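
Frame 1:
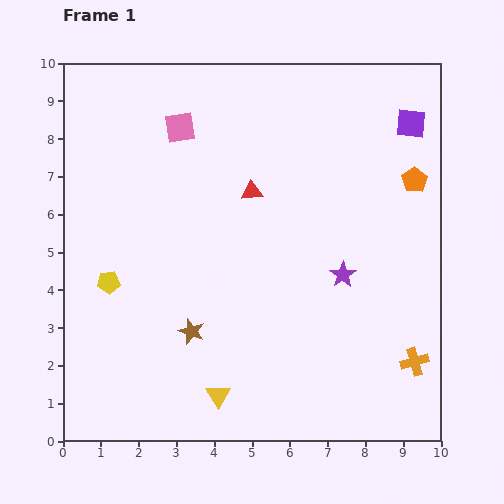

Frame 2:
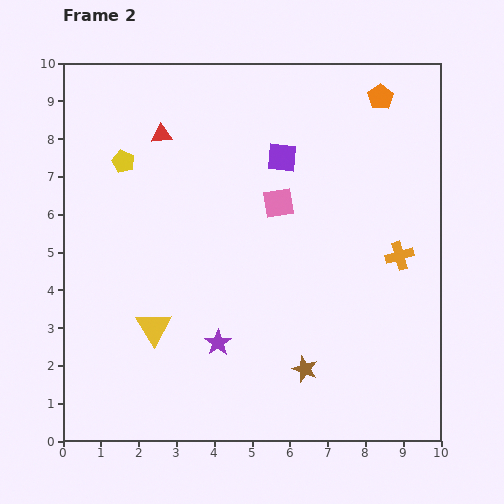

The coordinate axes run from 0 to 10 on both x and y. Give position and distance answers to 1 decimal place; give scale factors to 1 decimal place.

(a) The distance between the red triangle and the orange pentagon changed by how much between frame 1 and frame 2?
+1.6

Distance in frame 1: 4.3. Distance in frame 2: 5.9.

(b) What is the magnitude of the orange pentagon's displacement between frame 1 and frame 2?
2.4

The orange pentagon moved from (9.3, 6.9) to (8.4, 9.1), a distance of √(0.9² + 2.2²) ≈ 2.4.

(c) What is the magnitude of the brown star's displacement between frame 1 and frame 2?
3.2

The brown star moved from (3.4, 2.9) to (6.4, 1.9), a distance of √(3.0² + 1.0²) ≈ 3.2.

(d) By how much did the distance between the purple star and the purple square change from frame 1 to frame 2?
+0.8

Distance in frame 1: 4.4. Distance in frame 2: 5.2.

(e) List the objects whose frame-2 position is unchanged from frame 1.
none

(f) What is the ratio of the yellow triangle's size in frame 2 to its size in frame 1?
1.5×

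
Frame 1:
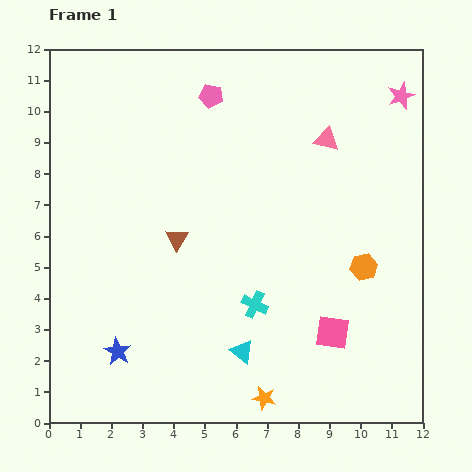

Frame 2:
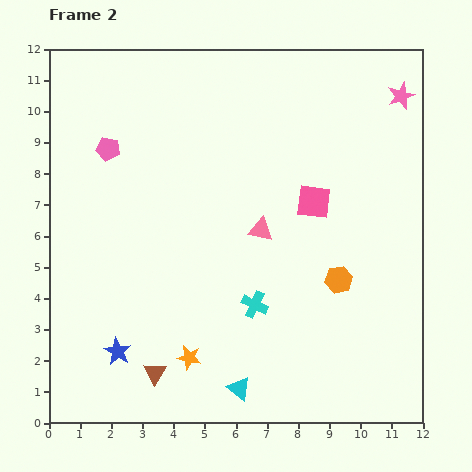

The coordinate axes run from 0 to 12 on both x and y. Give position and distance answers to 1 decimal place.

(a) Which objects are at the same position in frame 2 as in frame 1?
the cyan cross, the blue star, the pink star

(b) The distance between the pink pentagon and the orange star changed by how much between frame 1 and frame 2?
-2.6

Distance in frame 1: 9.8. Distance in frame 2: 7.2.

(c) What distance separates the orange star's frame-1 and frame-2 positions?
2.7

The orange star moved from (6.9, 0.8) to (4.5, 2.1), a distance of √(2.4² + 1.3²) ≈ 2.7.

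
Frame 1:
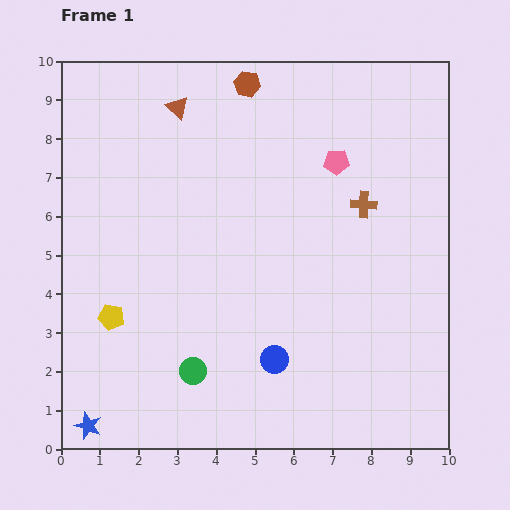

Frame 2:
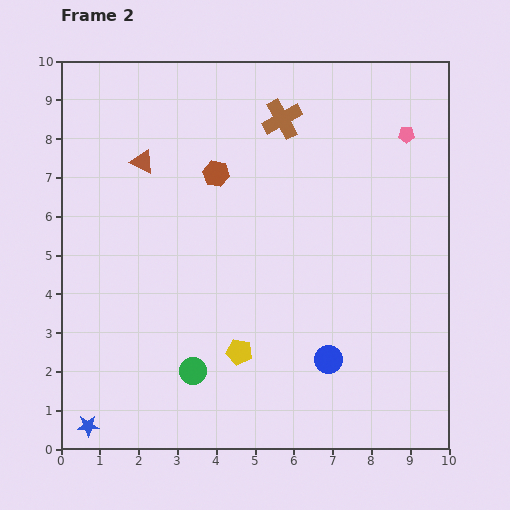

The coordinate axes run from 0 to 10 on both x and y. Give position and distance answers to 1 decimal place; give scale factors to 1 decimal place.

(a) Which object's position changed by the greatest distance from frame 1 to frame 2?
the yellow pentagon

(moved 3.4; next 3.0)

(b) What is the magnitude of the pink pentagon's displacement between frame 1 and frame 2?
1.9

The pink pentagon moved from (7.1, 7.4) to (8.9, 8.1), a distance of √(1.8² + 0.7²) ≈ 1.9.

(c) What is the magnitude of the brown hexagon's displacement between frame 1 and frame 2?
2.4

The brown hexagon moved from (4.8, 9.4) to (4.0, 7.1), a distance of √(0.8² + 2.3²) ≈ 2.4.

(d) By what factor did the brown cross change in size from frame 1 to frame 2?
1.5×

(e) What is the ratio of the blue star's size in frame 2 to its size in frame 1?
0.8×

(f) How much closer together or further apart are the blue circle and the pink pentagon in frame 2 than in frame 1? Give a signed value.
+0.8

Distance in frame 1: 5.3. Distance in frame 2: 6.1.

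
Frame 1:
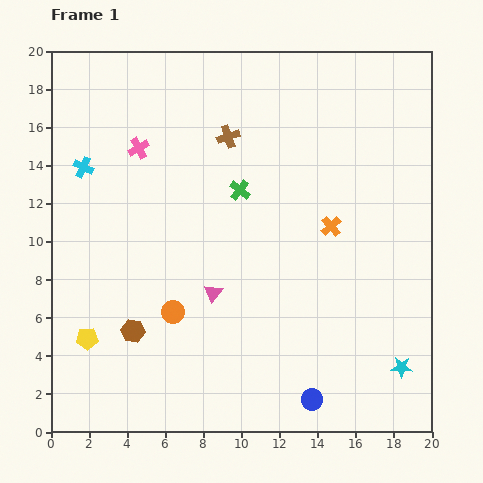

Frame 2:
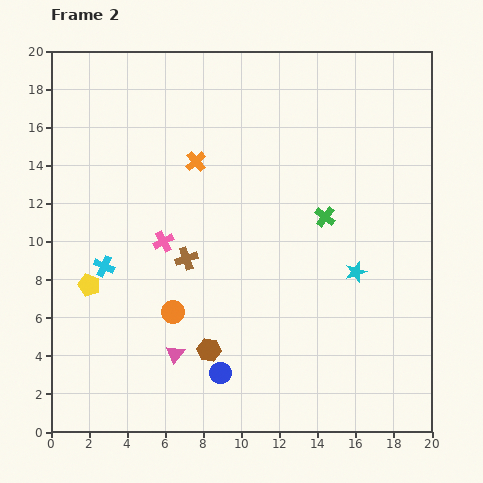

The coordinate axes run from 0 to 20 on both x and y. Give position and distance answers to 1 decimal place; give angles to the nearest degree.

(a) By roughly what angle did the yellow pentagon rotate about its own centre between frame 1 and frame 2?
23° clockwise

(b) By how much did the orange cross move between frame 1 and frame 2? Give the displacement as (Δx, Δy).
(-7.1, 3.4)

The orange cross was at (14.7, 10.8) in frame 1 and (7.6, 14.2) in frame 2.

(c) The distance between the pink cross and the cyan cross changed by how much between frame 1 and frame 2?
+0.3

Distance in frame 1: 3.1. Distance in frame 2: 3.4.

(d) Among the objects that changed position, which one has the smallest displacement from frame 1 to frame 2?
the yellow pentagon

(moved 2.8)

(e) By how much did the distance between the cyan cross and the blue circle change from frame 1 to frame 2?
-8.8

Distance in frame 1: 17.1. Distance in frame 2: 8.3.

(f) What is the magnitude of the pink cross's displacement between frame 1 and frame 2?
5.1

The pink cross moved from (4.6, 14.9) to (5.9, 10.0), a distance of √(1.3² + 4.9²) ≈ 5.1.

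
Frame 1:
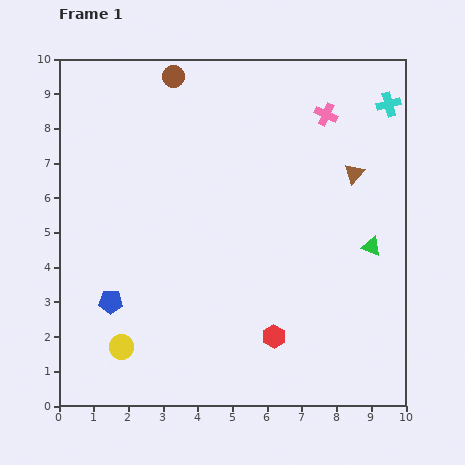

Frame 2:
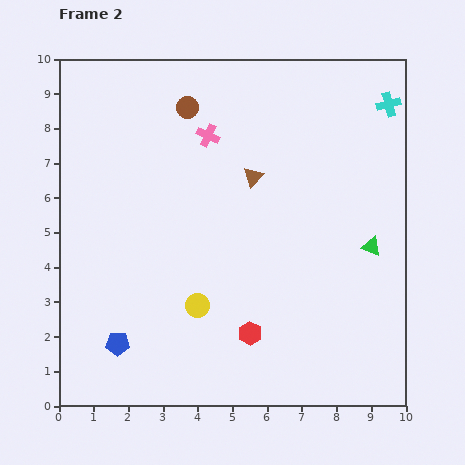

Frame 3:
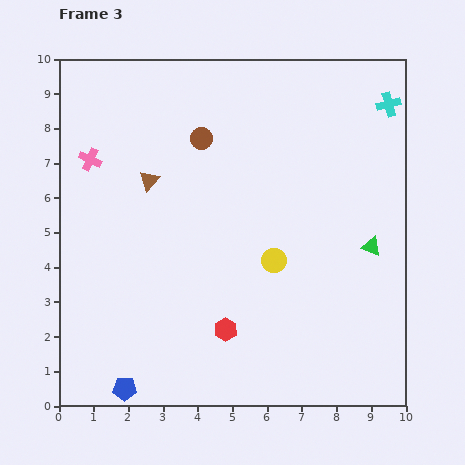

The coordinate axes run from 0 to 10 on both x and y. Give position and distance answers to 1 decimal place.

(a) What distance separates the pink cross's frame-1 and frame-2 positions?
3.5

The pink cross moved from (7.7, 8.4) to (4.3, 7.8), a distance of √(3.4² + 0.6²) ≈ 3.5.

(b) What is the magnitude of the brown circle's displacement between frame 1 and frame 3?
2.0

The brown circle moved from (3.3, 9.5) to (4.1, 7.7), a distance of √(0.8² + 1.8²) ≈ 2.0.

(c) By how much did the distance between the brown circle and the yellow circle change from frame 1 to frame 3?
-3.8

Distance in frame 1: 7.9. Distance in frame 3: 4.1.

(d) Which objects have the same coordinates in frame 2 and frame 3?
the cyan cross, the green triangle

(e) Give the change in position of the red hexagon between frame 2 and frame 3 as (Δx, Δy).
(-0.7, 0.1)

The red hexagon was at (5.5, 2.1) in frame 2 and (4.8, 2.2) in frame 3.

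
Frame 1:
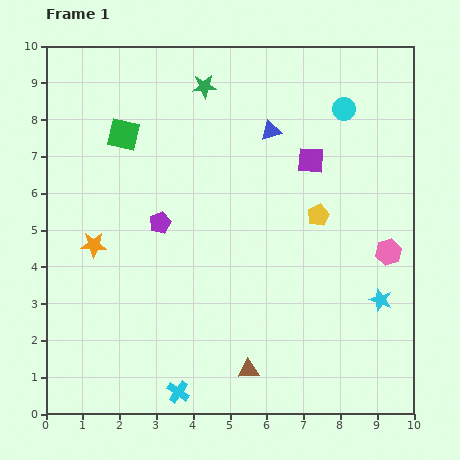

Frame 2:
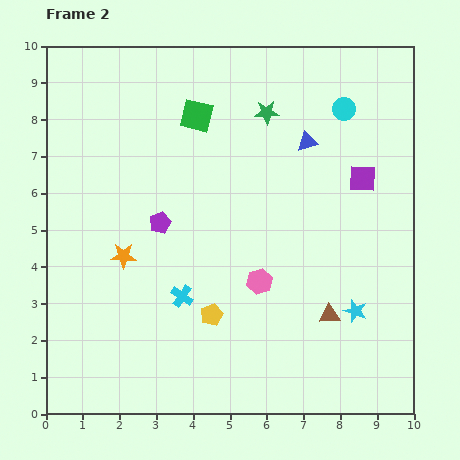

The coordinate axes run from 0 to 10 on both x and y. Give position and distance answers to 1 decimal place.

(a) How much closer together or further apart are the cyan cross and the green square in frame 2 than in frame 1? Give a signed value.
-2.3

Distance in frame 1: 7.2. Distance in frame 2: 4.9.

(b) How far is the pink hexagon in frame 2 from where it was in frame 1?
3.6

The pink hexagon moved from (9.3, 4.4) to (5.8, 3.6), a distance of √(3.5² + 0.8²) ≈ 3.6.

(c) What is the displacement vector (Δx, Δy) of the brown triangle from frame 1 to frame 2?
(2.2, 1.5)

The brown triangle was at (5.5, 1.2) in frame 1 and (7.7, 2.7) in frame 2.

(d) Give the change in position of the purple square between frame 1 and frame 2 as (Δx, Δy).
(1.4, -0.5)

The purple square was at (7.2, 6.9) in frame 1 and (8.6, 6.4) in frame 2.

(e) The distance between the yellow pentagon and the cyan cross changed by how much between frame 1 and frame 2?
-5.2

Distance in frame 1: 6.1. Distance in frame 2: 0.9.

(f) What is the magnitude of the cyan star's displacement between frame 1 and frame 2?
0.8

The cyan star moved from (9.1, 3.1) to (8.4, 2.8), a distance of √(0.7² + 0.3²) ≈ 0.8.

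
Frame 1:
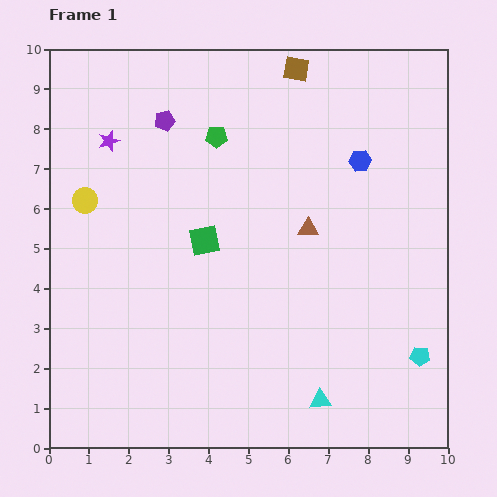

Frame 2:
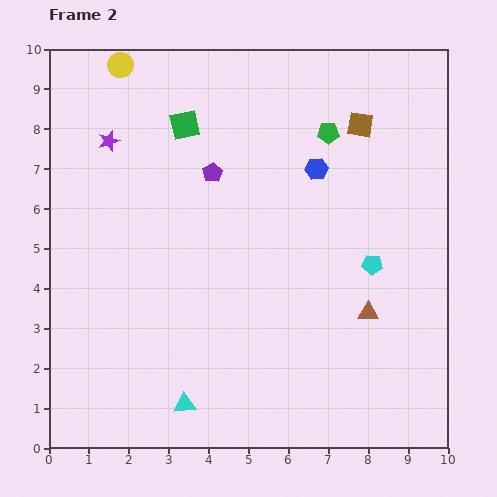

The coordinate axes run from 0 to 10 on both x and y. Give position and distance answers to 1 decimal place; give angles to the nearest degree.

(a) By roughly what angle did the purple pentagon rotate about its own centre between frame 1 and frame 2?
19° counter-clockwise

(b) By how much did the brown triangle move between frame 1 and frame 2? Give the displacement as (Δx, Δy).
(1.5, -2.1)

The brown triangle was at (6.5, 5.5) in frame 1 and (8.0, 3.4) in frame 2.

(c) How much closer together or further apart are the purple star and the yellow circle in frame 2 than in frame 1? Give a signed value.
+0.3

Distance in frame 1: 1.6. Distance in frame 2: 1.9.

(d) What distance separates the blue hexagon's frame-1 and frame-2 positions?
1.1

The blue hexagon moved from (7.8, 7.2) to (6.7, 7.0), a distance of √(1.1² + 0.2²) ≈ 1.1.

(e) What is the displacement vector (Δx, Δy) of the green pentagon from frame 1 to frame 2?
(2.8, 0.1)

The green pentagon was at (4.2, 7.8) in frame 1 and (7.0, 7.9) in frame 2.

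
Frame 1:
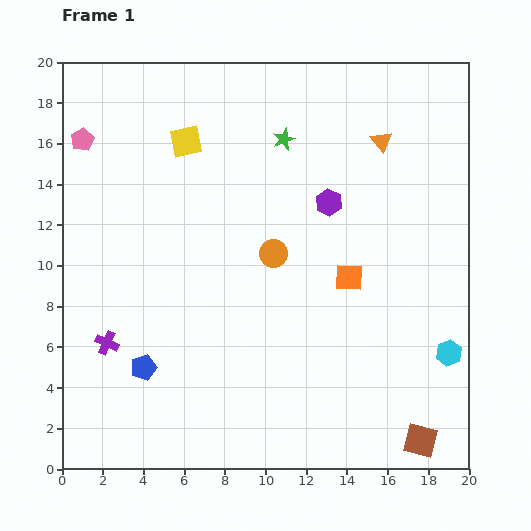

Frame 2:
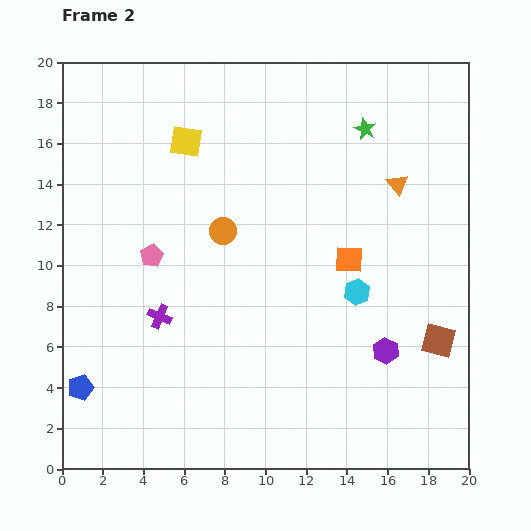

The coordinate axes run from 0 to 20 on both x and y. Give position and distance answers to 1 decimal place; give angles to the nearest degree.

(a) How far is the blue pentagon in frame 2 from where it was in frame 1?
3.3

The blue pentagon moved from (4.0, 5.0) to (0.9, 4.0), a distance of √(3.1² + 1.0²) ≈ 3.3.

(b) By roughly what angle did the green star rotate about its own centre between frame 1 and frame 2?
25° counter-clockwise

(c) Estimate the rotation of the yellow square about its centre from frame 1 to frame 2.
21° clockwise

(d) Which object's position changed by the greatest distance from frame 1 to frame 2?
the purple hexagon

(moved 7.8; next 6.6)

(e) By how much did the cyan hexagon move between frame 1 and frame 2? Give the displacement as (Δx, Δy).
(-4.5, 3.0)

The cyan hexagon was at (19.0, 5.7) in frame 1 and (14.5, 8.7) in frame 2.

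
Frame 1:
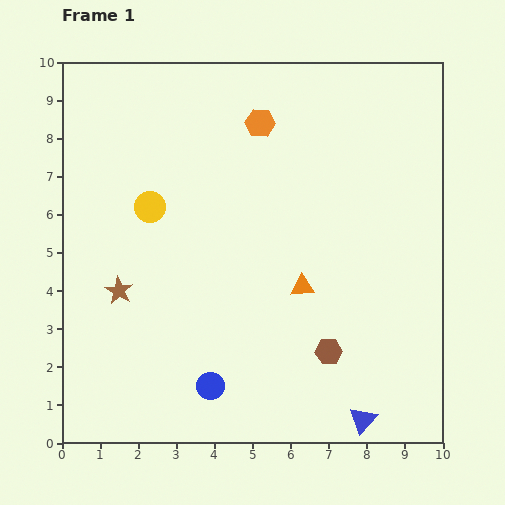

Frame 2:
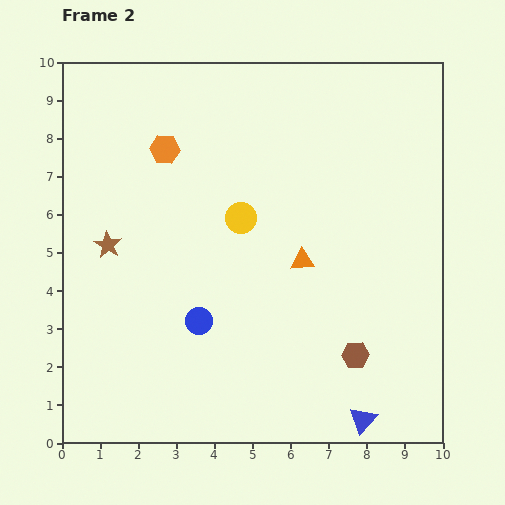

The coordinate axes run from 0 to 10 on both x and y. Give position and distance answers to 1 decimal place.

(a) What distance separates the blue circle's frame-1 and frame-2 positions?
1.7

The blue circle moved from (3.9, 1.5) to (3.6, 3.2), a distance of √(0.3² + 1.7²) ≈ 1.7.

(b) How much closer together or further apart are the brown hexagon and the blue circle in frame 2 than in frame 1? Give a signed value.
+1.0

Distance in frame 1: 3.2. Distance in frame 2: 4.2.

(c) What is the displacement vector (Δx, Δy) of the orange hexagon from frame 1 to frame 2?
(-2.5, -0.7)

The orange hexagon was at (5.2, 8.4) in frame 1 and (2.7, 7.7) in frame 2.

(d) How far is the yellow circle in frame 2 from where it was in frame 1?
2.4

The yellow circle moved from (2.3, 6.2) to (4.7, 5.9), a distance of √(2.4² + 0.3²) ≈ 2.4.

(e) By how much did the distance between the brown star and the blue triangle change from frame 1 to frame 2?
+0.9

Distance in frame 1: 7.2. Distance in frame 2: 8.1.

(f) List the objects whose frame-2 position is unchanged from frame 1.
the blue triangle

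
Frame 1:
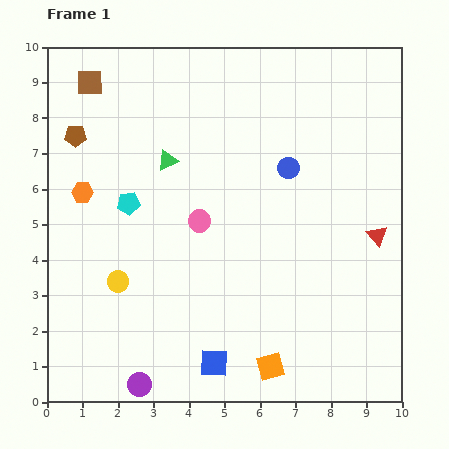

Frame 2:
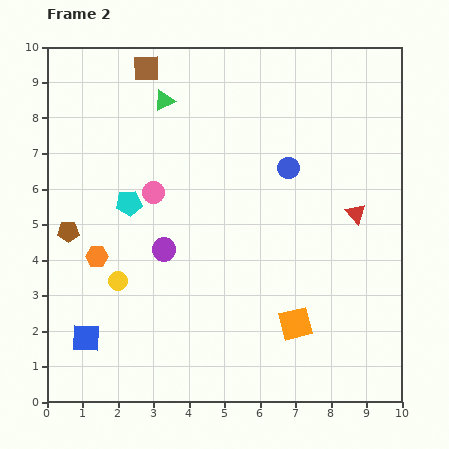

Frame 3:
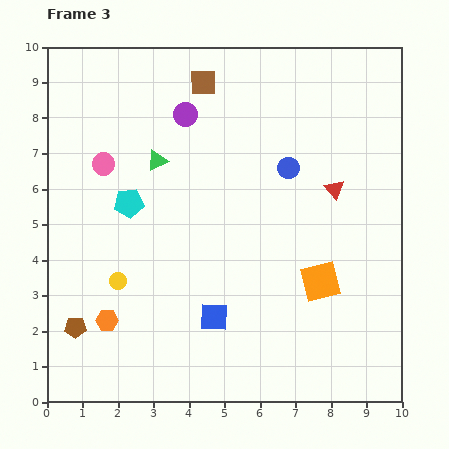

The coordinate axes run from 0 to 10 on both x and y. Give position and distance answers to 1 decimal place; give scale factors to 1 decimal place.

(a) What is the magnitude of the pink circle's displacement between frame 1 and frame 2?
1.5

The pink circle moved from (4.3, 5.1) to (3.0, 5.9), a distance of √(1.3² + 0.8²) ≈ 1.5.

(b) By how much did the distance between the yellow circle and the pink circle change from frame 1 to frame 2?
-0.2

Distance in frame 1: 2.9. Distance in frame 2: 2.7.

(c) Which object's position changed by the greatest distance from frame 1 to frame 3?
the purple circle

(moved 7.7; next 5.4)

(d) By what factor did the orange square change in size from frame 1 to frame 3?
1.5×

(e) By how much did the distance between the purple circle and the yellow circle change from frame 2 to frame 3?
+3.5

Distance in frame 2: 1.6. Distance in frame 3: 5.1.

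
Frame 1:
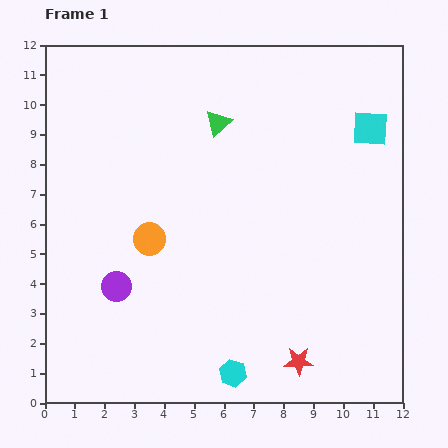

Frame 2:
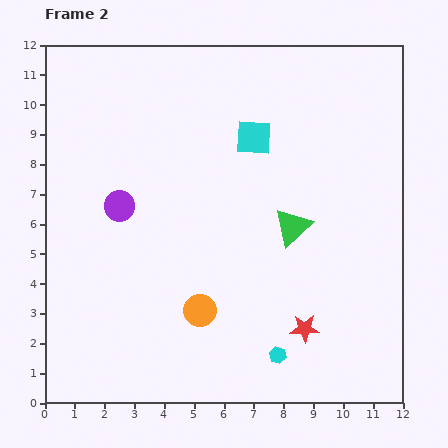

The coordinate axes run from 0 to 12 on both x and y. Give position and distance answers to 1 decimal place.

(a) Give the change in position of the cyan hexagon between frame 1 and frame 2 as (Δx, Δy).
(1.5, 0.6)

The cyan hexagon was at (6.3, 1.0) in frame 1 and (7.8, 1.6) in frame 2.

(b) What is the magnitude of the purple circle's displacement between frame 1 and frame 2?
2.7

The purple circle moved from (2.4, 3.9) to (2.5, 6.6), a distance of √(0.1² + 2.7²) ≈ 2.7.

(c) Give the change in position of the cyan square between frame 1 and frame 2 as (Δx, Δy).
(-3.9, -0.3)

The cyan square was at (10.9, 9.2) in frame 1 and (7.0, 8.9) in frame 2.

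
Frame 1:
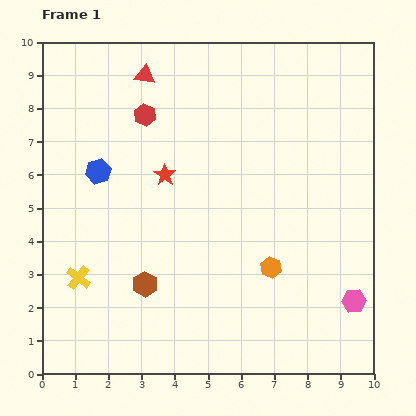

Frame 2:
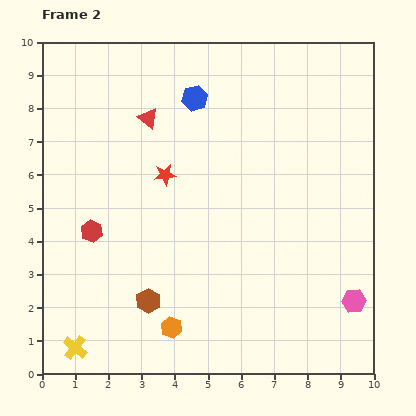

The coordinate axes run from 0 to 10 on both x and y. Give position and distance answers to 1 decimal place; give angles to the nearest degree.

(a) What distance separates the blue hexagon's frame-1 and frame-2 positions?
3.6

The blue hexagon moved from (1.7, 6.1) to (4.6, 8.3), a distance of √(2.9² + 2.2²) ≈ 3.6.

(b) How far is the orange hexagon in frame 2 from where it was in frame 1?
3.5

The orange hexagon moved from (6.9, 3.2) to (3.9, 1.4), a distance of √(3.0² + 1.8²) ≈ 3.5.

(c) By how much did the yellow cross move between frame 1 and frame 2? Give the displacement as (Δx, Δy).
(-0.1, -2.1)

The yellow cross was at (1.1, 2.9) in frame 1 and (1.0, 0.8) in frame 2.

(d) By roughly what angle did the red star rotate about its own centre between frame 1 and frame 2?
30° clockwise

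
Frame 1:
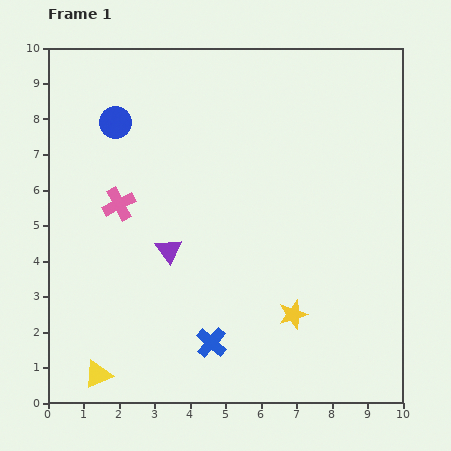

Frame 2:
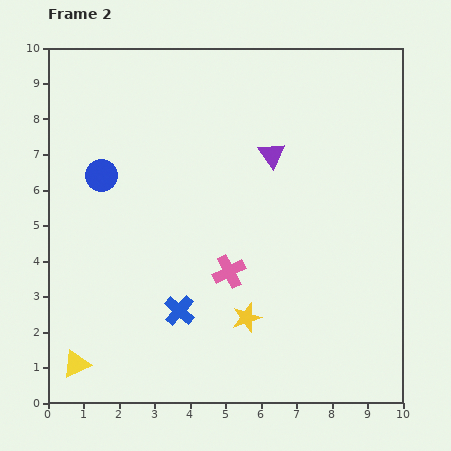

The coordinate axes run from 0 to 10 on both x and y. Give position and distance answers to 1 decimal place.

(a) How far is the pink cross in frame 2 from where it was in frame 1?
3.6

The pink cross moved from (2.0, 5.6) to (5.1, 3.7), a distance of √(3.1² + 1.9²) ≈ 3.6.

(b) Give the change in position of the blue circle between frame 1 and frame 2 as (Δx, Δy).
(-0.4, -1.5)

The blue circle was at (1.9, 7.9) in frame 1 and (1.5, 6.4) in frame 2.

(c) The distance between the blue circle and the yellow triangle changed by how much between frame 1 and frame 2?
-1.8

Distance in frame 1: 7.1. Distance in frame 2: 5.3.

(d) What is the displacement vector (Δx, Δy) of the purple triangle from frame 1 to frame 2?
(2.9, 2.7)

The purple triangle was at (3.4, 4.3) in frame 1 and (6.3, 7.0) in frame 2.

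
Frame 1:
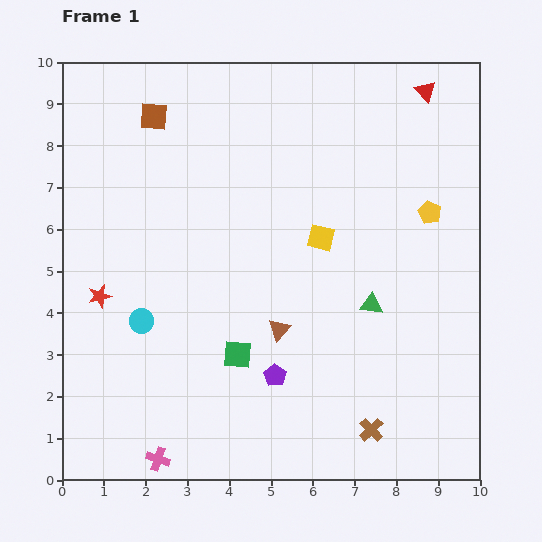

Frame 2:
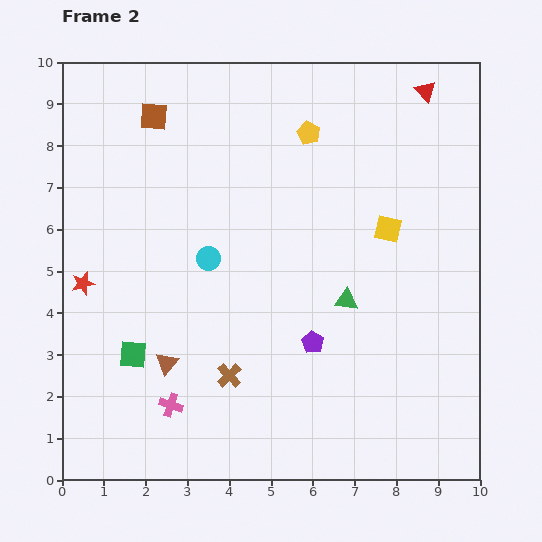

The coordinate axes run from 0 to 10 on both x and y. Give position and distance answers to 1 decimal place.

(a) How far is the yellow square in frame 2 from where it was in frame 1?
1.6

The yellow square moved from (6.2, 5.8) to (7.8, 6.0), a distance of √(1.6² + 0.2²) ≈ 1.6.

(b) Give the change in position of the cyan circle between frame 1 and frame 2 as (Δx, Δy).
(1.6, 1.5)

The cyan circle was at (1.9, 3.8) in frame 1 and (3.5, 5.3) in frame 2.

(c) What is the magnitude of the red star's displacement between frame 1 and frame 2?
0.5

The red star moved from (0.9, 4.4) to (0.5, 4.7), a distance of √(0.4² + 0.3²) ≈ 0.5.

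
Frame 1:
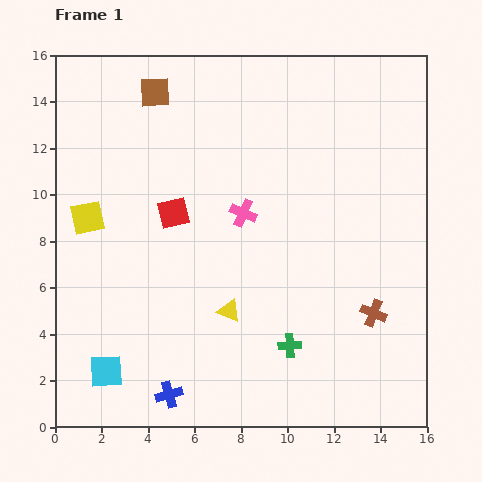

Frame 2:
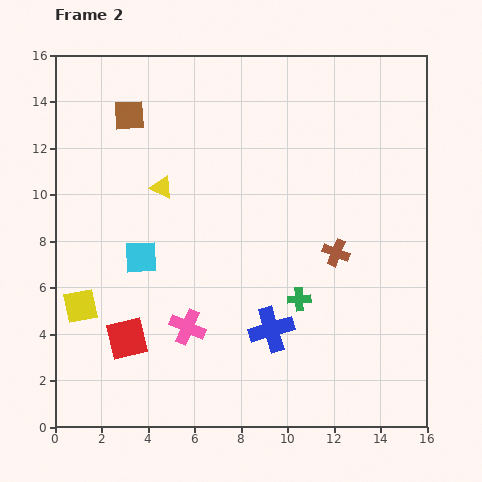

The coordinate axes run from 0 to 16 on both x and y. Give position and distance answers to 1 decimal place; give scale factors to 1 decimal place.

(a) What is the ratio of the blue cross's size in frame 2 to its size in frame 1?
1.7×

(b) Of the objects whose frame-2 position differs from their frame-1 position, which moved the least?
the brown square

(moved 1.5)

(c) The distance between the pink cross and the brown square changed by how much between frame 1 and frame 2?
+3.0

Distance in frame 1: 6.4. Distance in frame 2: 9.4.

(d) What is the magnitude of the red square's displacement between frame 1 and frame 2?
5.8

The red square moved from (5.1, 9.2) to (3.1, 3.8), a distance of √(2.0² + 5.4²) ≈ 5.8.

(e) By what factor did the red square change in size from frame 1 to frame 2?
1.3×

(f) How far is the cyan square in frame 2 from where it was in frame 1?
5.1

The cyan square moved from (2.2, 2.4) to (3.7, 7.3), a distance of √(1.5² + 4.9²) ≈ 5.1.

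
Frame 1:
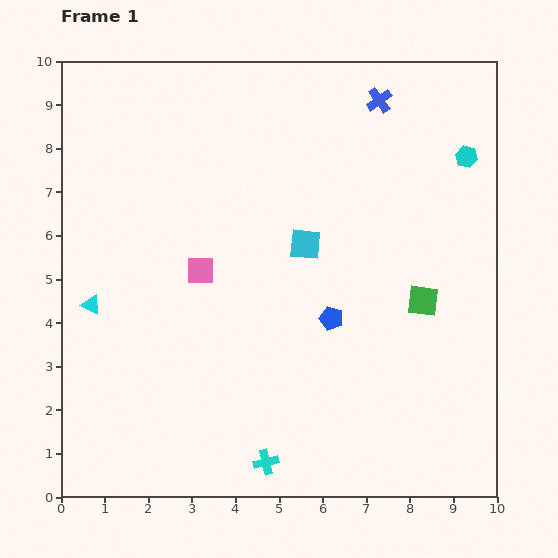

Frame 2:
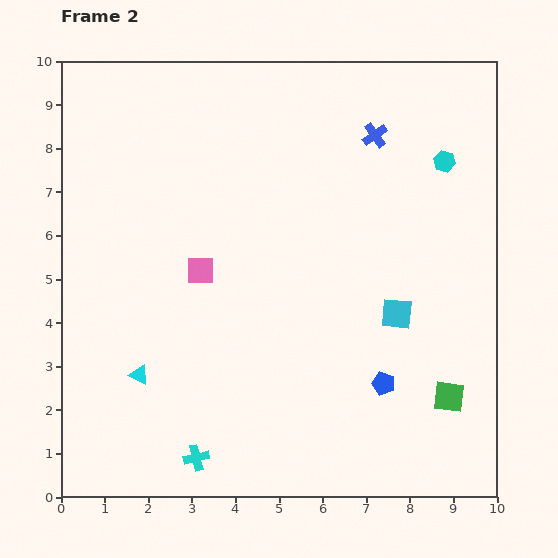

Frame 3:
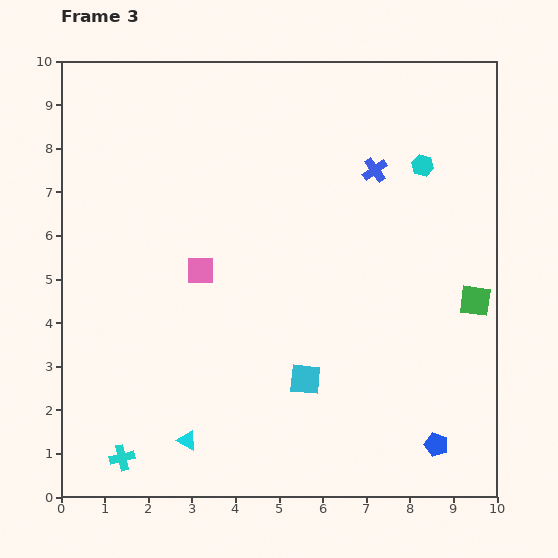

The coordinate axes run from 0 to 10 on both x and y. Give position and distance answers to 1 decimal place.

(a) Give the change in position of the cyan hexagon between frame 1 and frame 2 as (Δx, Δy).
(-0.5, -0.1)

The cyan hexagon was at (9.3, 7.8) in frame 1 and (8.8, 7.7) in frame 2.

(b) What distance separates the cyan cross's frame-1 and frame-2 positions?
1.6

The cyan cross moved from (4.7, 0.8) to (3.1, 0.9), a distance of √(1.6² + 0.1²) ≈ 1.6.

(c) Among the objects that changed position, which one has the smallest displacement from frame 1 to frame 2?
the cyan hexagon

(moved 0.5)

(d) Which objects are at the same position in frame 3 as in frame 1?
the pink square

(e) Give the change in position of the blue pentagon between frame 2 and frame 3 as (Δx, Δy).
(1.2, -1.4)

The blue pentagon was at (7.4, 2.6) in frame 2 and (8.6, 1.2) in frame 3.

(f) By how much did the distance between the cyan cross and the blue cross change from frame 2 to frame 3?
+0.3

Distance in frame 2: 8.5. Distance in frame 3: 8.8.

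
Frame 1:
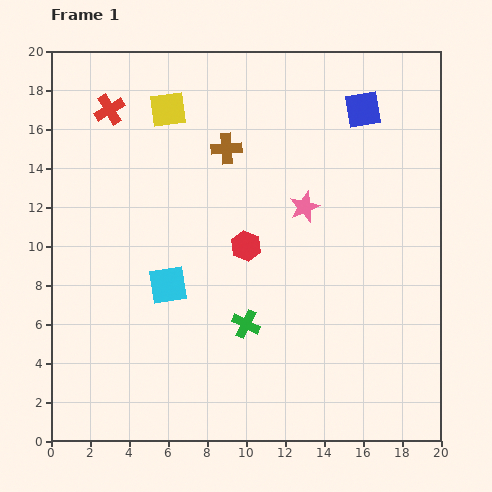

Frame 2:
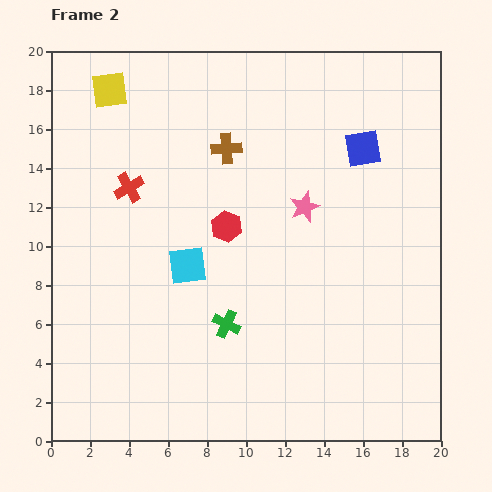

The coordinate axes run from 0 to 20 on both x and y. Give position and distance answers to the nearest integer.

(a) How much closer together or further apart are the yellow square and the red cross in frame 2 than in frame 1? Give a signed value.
+2

Distance in frame 1: 3. Distance in frame 2: 5.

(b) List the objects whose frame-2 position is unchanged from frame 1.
the brown cross, the pink star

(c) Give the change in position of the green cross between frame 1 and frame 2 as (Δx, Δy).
(-1, 0)

The green cross was at (10, 6) in frame 1 and (9, 6) in frame 2.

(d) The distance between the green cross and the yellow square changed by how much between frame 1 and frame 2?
+1

Distance in frame 1: 12. Distance in frame 2: 13.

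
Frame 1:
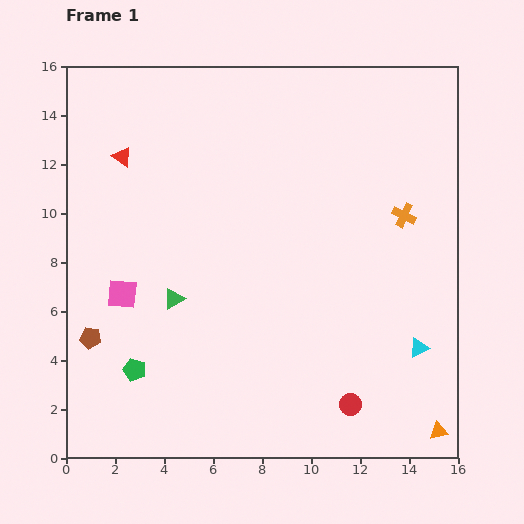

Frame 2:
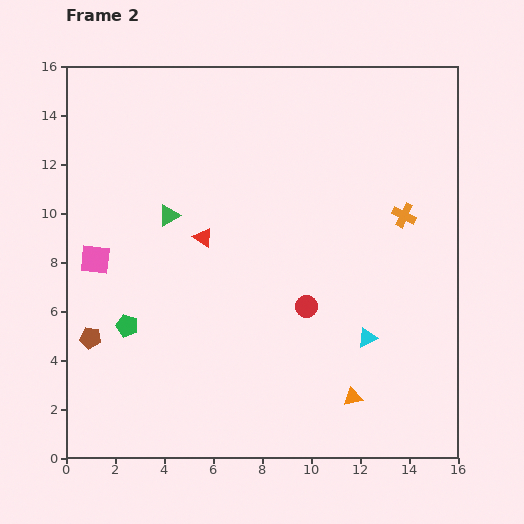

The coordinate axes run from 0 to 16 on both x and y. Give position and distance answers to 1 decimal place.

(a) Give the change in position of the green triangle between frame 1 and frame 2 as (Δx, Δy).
(-0.2, 3.4)

The green triangle was at (4.4, 6.5) in frame 1 and (4.2, 9.9) in frame 2.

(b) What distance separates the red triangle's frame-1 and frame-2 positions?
4.7

The red triangle moved from (2.3, 12.3) to (5.6, 9.0), a distance of √(3.3² + 3.3²) ≈ 4.7.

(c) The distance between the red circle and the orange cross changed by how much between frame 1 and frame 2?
-2.6

Distance in frame 1: 8.0. Distance in frame 2: 5.4.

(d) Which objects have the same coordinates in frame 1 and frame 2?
the orange cross, the brown pentagon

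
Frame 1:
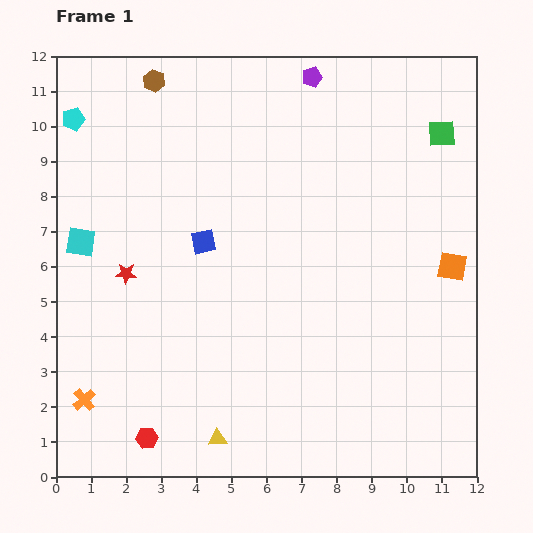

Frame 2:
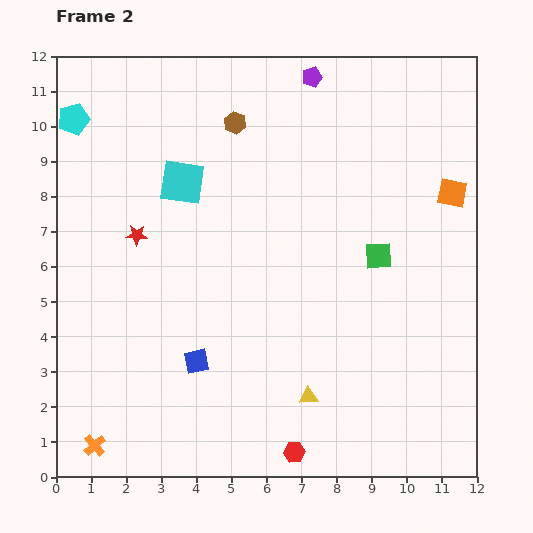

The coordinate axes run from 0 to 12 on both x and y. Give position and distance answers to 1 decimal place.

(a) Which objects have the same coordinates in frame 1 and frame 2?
the cyan pentagon, the purple pentagon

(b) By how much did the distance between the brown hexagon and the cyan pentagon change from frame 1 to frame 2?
+2.1

Distance in frame 1: 2.5. Distance in frame 2: 4.6.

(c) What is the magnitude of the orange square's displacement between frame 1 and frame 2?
2.1

The orange square moved from (11.3, 6.0) to (11.3, 8.1), a distance of √(0.0² + 2.1²) ≈ 2.1.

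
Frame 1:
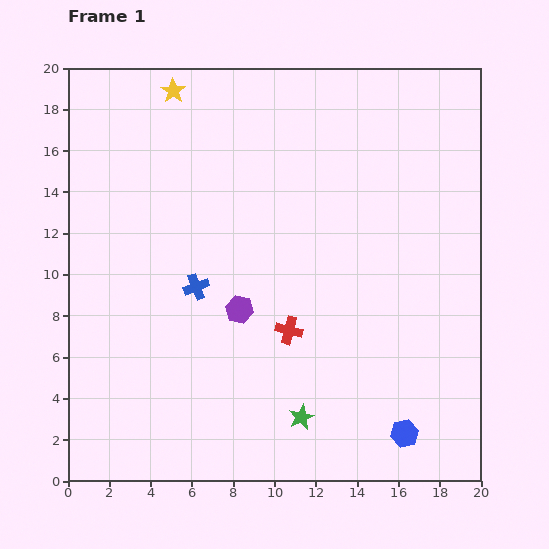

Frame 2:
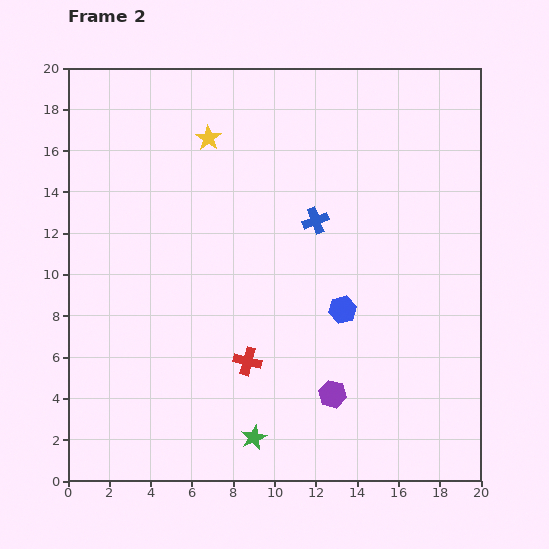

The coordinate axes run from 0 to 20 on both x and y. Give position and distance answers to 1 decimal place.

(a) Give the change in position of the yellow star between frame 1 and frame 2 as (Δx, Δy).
(1.7, -2.3)

The yellow star was at (5.1, 18.9) in frame 1 and (6.8, 16.6) in frame 2.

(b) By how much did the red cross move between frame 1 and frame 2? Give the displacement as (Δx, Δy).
(-2.0, -1.5)

The red cross was at (10.7, 7.3) in frame 1 and (8.7, 5.8) in frame 2.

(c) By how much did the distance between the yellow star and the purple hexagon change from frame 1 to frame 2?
+2.7

Distance in frame 1: 11.1. Distance in frame 2: 13.8.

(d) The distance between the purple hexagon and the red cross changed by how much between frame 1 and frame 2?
+1.8

Distance in frame 1: 2.6. Distance in frame 2: 4.4.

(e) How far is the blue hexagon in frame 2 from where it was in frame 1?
6.7

The blue hexagon moved from (16.3, 2.3) to (13.3, 8.3), a distance of √(3.0² + 6.0²) ≈ 6.7.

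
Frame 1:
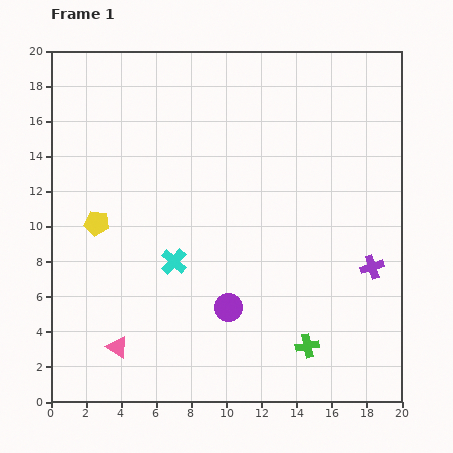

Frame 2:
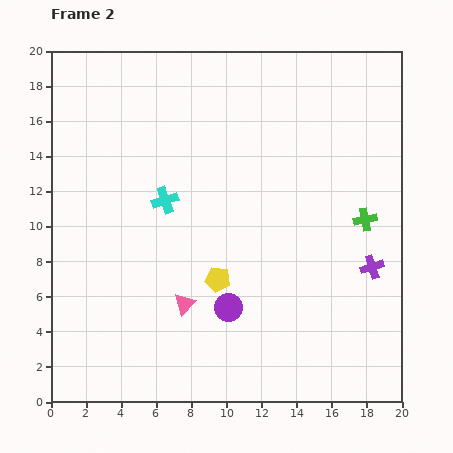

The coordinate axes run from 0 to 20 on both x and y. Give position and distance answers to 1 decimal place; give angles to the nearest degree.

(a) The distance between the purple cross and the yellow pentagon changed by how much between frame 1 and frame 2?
-7.1

Distance in frame 1: 15.9. Distance in frame 2: 8.8.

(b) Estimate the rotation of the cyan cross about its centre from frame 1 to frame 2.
31° clockwise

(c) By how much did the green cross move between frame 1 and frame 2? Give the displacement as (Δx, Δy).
(3.3, 7.2)

The green cross was at (14.6, 3.2) in frame 1 and (17.9, 10.4) in frame 2.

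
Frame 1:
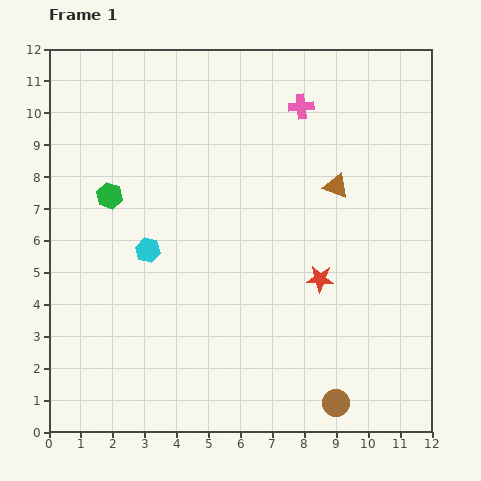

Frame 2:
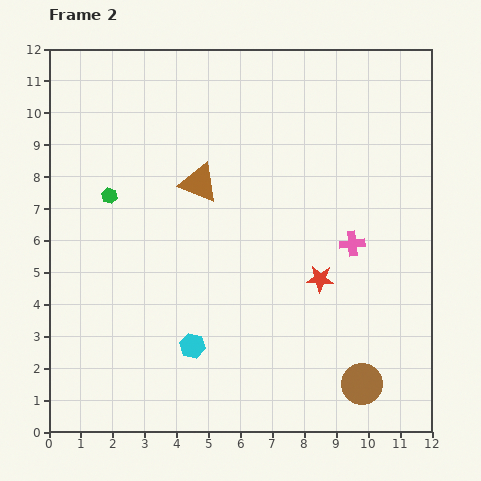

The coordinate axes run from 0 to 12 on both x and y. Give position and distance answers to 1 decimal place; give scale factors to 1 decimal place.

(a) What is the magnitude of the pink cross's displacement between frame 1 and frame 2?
4.6

The pink cross moved from (7.9, 10.2) to (9.5, 5.9), a distance of √(1.6² + 4.3²) ≈ 4.6.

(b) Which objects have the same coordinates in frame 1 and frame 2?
the green hexagon, the red star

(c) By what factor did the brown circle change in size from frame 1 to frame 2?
1.5×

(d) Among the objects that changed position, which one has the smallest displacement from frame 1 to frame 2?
the brown circle

(moved 1.0)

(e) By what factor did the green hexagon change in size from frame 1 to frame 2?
0.6×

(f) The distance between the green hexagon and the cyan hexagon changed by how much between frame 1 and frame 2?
+3.3

Distance in frame 1: 2.1. Distance in frame 2: 5.4.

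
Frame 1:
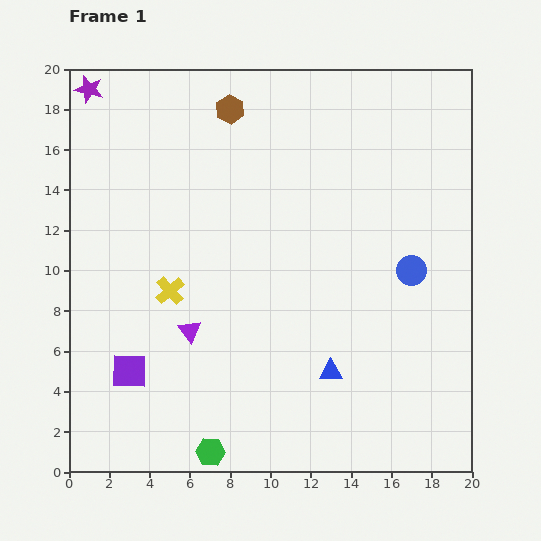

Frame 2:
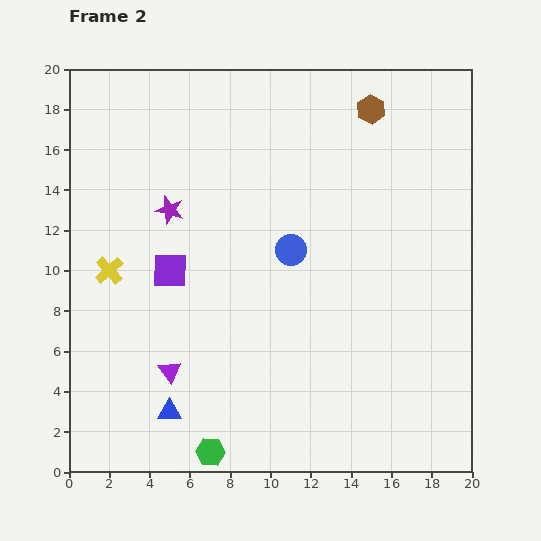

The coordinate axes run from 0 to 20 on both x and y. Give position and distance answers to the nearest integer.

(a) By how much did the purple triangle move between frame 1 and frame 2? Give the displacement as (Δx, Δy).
(-1, -2)

The purple triangle was at (6, 7) in frame 1 and (5, 5) in frame 2.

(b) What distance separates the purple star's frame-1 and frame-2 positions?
7

The purple star moved from (1, 19) to (5, 13), a distance of √(4² + 6²) ≈ 7.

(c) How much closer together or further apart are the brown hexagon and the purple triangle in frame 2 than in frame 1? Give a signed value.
+5

Distance in frame 1: 11. Distance in frame 2: 16.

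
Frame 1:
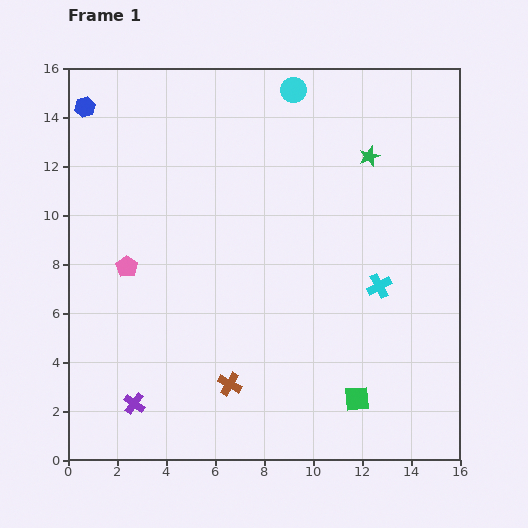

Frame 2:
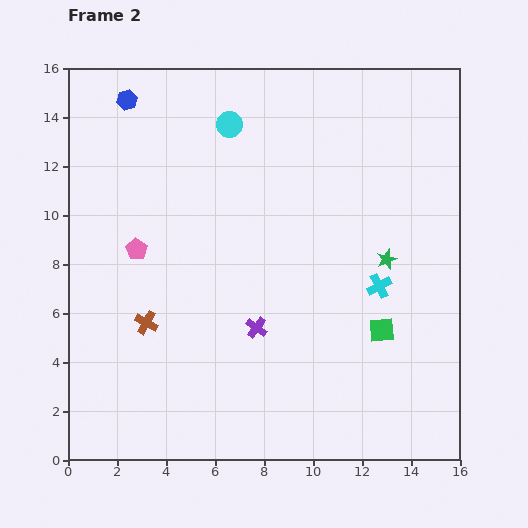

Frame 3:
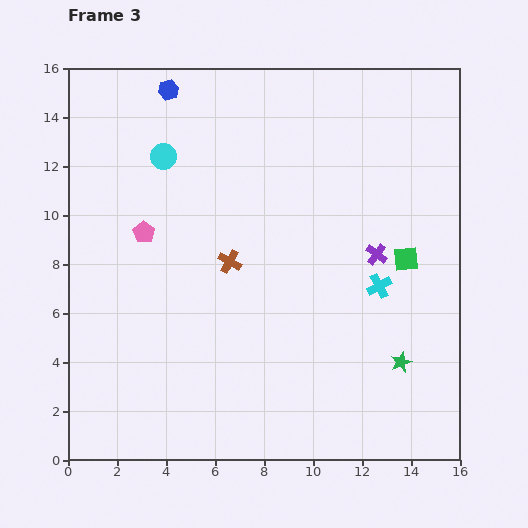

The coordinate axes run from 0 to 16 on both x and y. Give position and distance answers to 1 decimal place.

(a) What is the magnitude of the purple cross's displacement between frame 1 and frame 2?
5.9

The purple cross moved from (2.7, 2.3) to (7.7, 5.4), a distance of √(5.0² + 3.1²) ≈ 5.9.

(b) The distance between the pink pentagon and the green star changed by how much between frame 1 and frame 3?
+0.9

Distance in frame 1: 10.9. Distance in frame 3: 11.8.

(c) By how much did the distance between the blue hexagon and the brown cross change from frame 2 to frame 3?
-1.7

Distance in frame 2: 9.1. Distance in frame 3: 7.4.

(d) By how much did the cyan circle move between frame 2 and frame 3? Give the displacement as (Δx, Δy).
(-2.7, -1.3)

The cyan circle was at (6.6, 13.7) in frame 2 and (3.9, 12.4) in frame 3.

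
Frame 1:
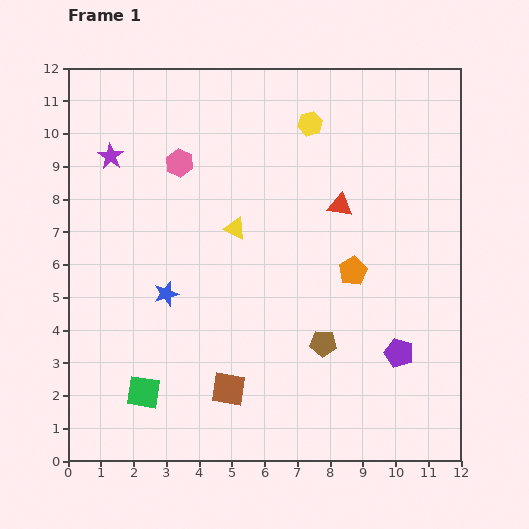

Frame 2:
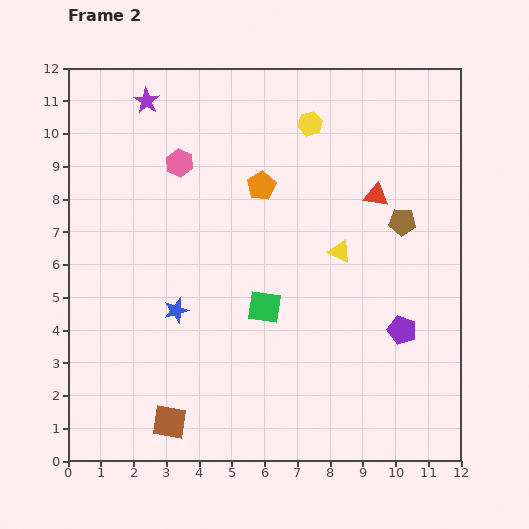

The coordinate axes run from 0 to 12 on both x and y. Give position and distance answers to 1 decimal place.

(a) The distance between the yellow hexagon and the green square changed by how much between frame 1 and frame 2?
-3.9

Distance in frame 1: 9.7. Distance in frame 2: 5.8.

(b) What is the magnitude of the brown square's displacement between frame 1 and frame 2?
2.1

The brown square moved from (4.9, 2.2) to (3.1, 1.2), a distance of √(1.8² + 1.0²) ≈ 2.1.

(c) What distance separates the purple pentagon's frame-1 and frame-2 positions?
0.7

The purple pentagon moved from (10.1, 3.3) to (10.2, 4.0), a distance of √(0.1² + 0.7²) ≈ 0.7.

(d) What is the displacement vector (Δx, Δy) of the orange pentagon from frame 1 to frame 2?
(-2.8, 2.6)

The orange pentagon was at (8.7, 5.8) in frame 1 and (5.9, 8.4) in frame 2.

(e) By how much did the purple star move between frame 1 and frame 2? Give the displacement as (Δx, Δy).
(1.1, 1.7)

The purple star was at (1.3, 9.3) in frame 1 and (2.4, 11.0) in frame 2.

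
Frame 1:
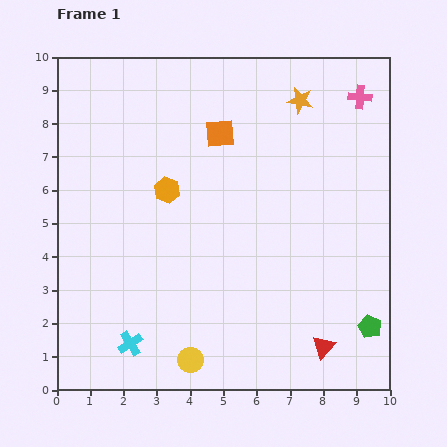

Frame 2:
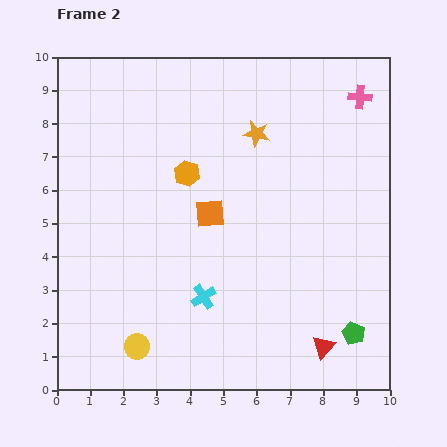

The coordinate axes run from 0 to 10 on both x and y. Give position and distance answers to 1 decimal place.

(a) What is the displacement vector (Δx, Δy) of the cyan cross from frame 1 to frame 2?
(2.2, 1.4)

The cyan cross was at (2.2, 1.4) in frame 1 and (4.4, 2.8) in frame 2.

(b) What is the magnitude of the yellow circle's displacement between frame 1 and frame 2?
1.6

The yellow circle moved from (4.0, 0.9) to (2.4, 1.3), a distance of √(1.6² + 0.4²) ≈ 1.6.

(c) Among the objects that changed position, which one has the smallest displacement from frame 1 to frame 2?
the green pentagon

(moved 0.5)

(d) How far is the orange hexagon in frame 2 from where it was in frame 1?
0.8

The orange hexagon moved from (3.3, 6.0) to (3.9, 6.5), a distance of √(0.6² + 0.5²) ≈ 0.8.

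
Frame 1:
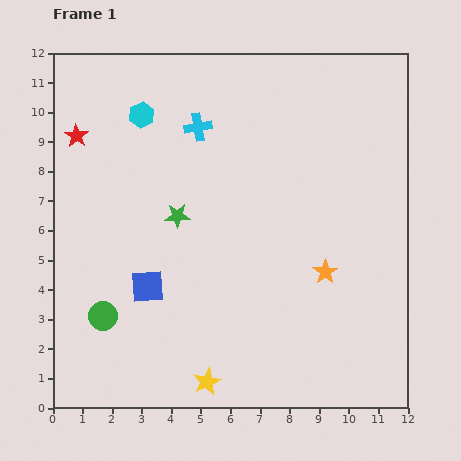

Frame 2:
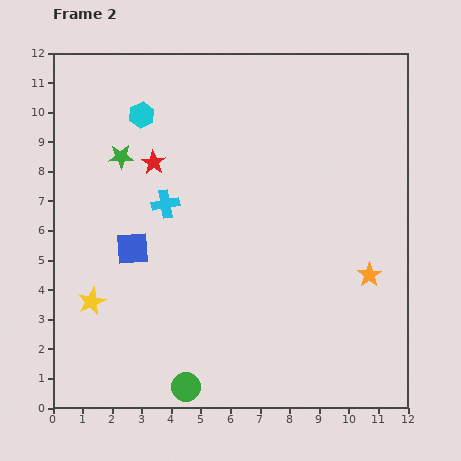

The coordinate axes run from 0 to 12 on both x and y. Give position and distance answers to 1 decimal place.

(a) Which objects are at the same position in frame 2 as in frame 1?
the cyan hexagon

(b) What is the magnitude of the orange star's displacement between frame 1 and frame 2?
1.5

The orange star moved from (9.2, 4.6) to (10.7, 4.5), a distance of √(1.5² + 0.1²) ≈ 1.5.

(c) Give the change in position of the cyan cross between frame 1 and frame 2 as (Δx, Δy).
(-1.1, -2.6)

The cyan cross was at (4.9, 9.5) in frame 1 and (3.8, 6.9) in frame 2.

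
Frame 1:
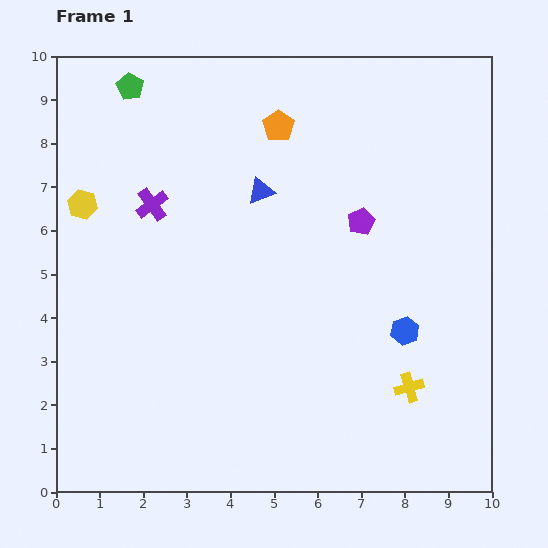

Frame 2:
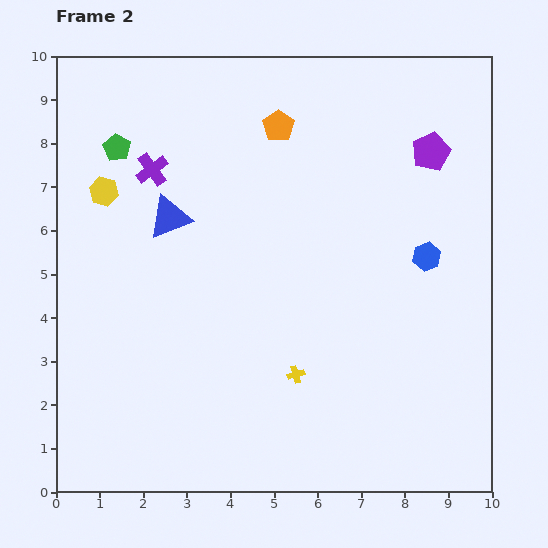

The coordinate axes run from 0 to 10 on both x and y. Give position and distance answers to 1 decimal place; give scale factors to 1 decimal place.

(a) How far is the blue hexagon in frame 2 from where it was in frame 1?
1.8

The blue hexagon moved from (8.0, 3.7) to (8.5, 5.4), a distance of √(0.5² + 1.7²) ≈ 1.8.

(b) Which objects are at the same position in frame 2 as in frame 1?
the orange pentagon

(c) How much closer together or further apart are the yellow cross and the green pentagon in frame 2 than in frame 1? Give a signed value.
-2.8

Distance in frame 1: 9.4. Distance in frame 2: 6.6.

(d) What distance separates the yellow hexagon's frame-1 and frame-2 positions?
0.6

The yellow hexagon moved from (0.6, 6.6) to (1.1, 6.9), a distance of √(0.5² + 0.3²) ≈ 0.6.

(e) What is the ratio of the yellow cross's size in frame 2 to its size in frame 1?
0.6×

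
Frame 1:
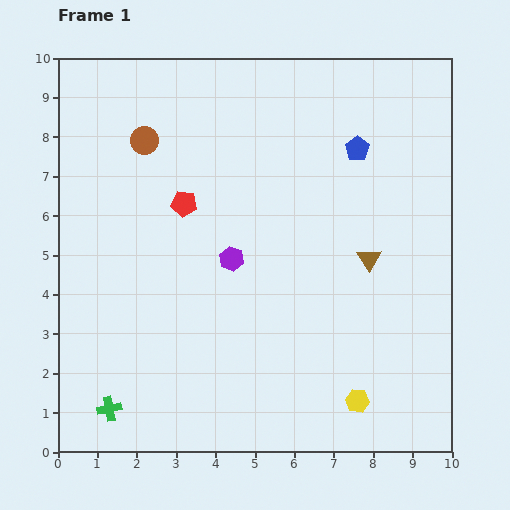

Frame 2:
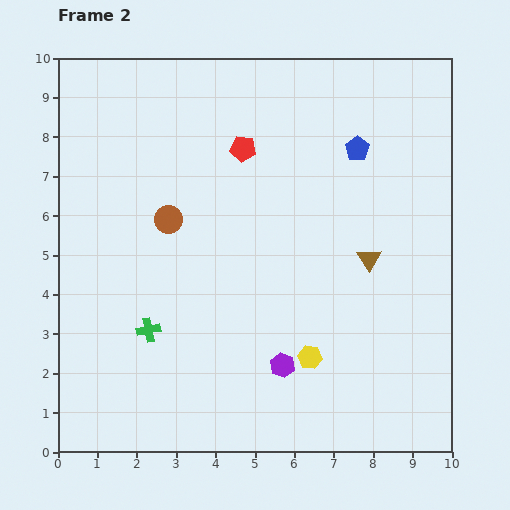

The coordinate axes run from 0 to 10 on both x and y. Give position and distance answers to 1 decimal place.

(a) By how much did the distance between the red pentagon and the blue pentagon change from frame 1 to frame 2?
-1.7

Distance in frame 1: 4.6. Distance in frame 2: 2.9.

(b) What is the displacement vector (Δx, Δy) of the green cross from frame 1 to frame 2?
(1.0, 2.0)

The green cross was at (1.3, 1.1) in frame 1 and (2.3, 3.1) in frame 2.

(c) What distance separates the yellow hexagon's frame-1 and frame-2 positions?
1.6

The yellow hexagon moved from (7.6, 1.3) to (6.4, 2.4), a distance of √(1.2² + 1.1²) ≈ 1.6.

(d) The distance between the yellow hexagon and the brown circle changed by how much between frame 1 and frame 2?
-3.5

Distance in frame 1: 8.5. Distance in frame 2: 5.0.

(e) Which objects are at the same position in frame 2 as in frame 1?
the brown triangle, the blue pentagon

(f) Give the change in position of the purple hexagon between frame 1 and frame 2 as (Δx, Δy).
(1.3, -2.7)

The purple hexagon was at (4.4, 4.9) in frame 1 and (5.7, 2.2) in frame 2.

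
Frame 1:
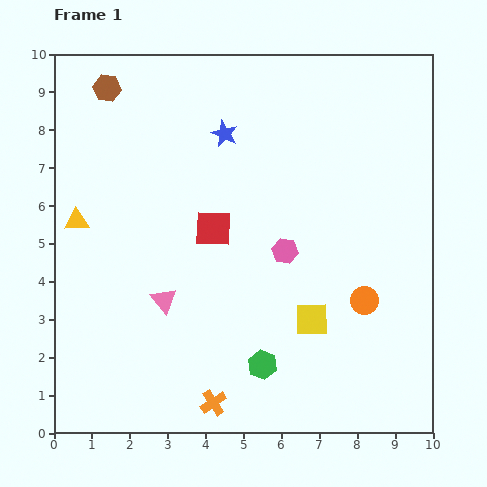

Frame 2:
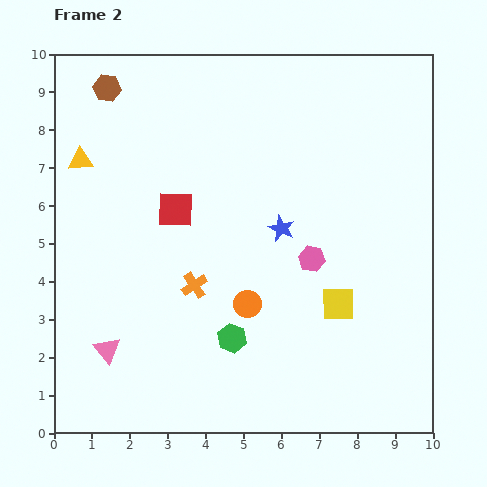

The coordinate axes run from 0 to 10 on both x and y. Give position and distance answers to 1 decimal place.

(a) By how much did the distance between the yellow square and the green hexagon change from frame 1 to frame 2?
+1.1

Distance in frame 1: 1.8. Distance in frame 2: 2.9.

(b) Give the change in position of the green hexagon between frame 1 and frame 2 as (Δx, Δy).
(-0.8, 0.7)

The green hexagon was at (5.5, 1.8) in frame 1 and (4.7, 2.5) in frame 2.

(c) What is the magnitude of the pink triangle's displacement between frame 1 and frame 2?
2.0

The pink triangle moved from (2.9, 3.5) to (1.4, 2.2), a distance of √(1.5² + 1.3²) ≈ 2.0.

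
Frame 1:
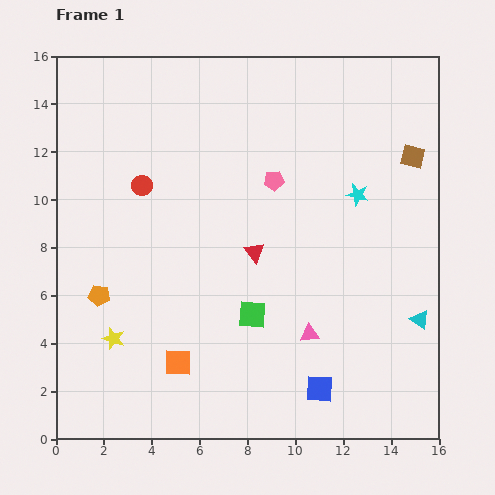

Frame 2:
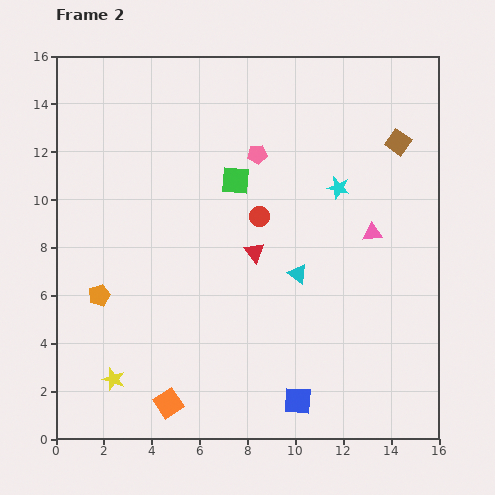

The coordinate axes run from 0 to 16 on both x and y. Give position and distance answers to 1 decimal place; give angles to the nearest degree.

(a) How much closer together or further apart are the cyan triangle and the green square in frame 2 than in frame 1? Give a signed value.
-2.3

Distance in frame 1: 7.0. Distance in frame 2: 4.7.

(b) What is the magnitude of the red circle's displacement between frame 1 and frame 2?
5.1

The red circle moved from (3.6, 10.6) to (8.5, 9.3), a distance of √(4.9² + 1.3²) ≈ 5.1.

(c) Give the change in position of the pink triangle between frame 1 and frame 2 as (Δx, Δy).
(2.6, 4.2)

The pink triangle was at (10.6, 4.4) in frame 1 and (13.2, 8.6) in frame 2.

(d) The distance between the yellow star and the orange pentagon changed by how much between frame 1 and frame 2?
+1.7

Distance in frame 1: 1.9. Distance in frame 2: 3.6.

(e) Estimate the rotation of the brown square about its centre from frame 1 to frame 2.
21° clockwise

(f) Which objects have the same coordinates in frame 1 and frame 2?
the orange pentagon, the red triangle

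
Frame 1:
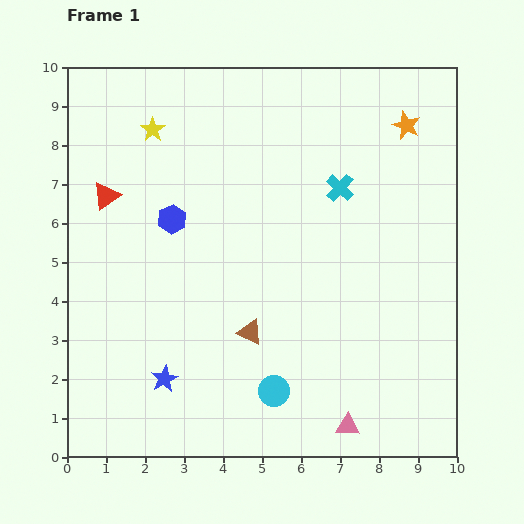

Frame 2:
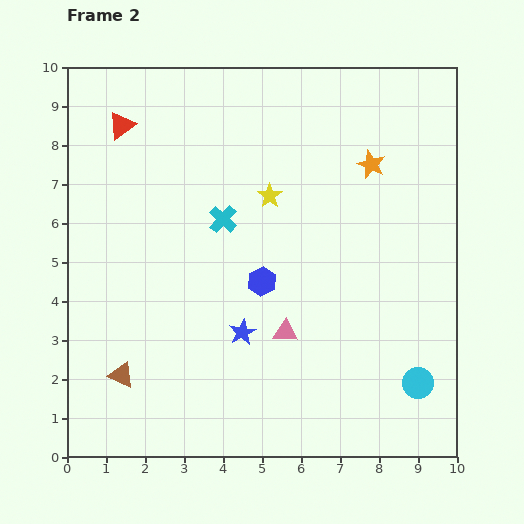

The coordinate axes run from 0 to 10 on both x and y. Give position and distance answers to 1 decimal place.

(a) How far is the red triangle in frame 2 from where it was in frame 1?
1.8

The red triangle moved from (1.0, 6.7) to (1.4, 8.5), a distance of √(0.4² + 1.8²) ≈ 1.8.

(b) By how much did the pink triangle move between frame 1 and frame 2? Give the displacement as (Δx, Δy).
(-1.6, 2.4)

The pink triangle was at (7.2, 0.8) in frame 1 and (5.6, 3.2) in frame 2.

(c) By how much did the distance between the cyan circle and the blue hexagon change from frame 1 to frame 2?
-0.3

Distance in frame 1: 5.1. Distance in frame 2: 4.8.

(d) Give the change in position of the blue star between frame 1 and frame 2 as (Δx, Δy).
(2.0, 1.2)

The blue star was at (2.5, 2.0) in frame 1 and (4.5, 3.2) in frame 2.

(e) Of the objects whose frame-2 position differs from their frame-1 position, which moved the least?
the orange star

(moved 1.3)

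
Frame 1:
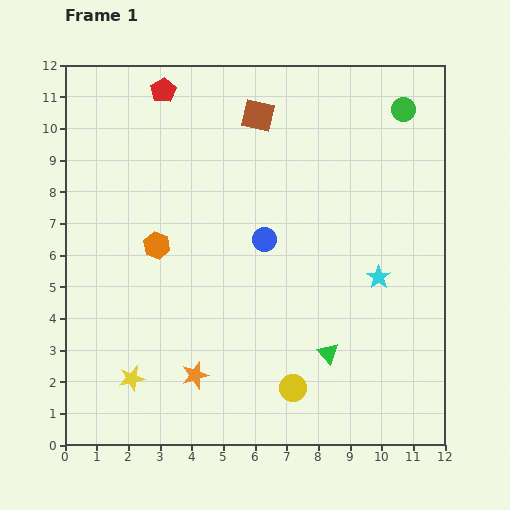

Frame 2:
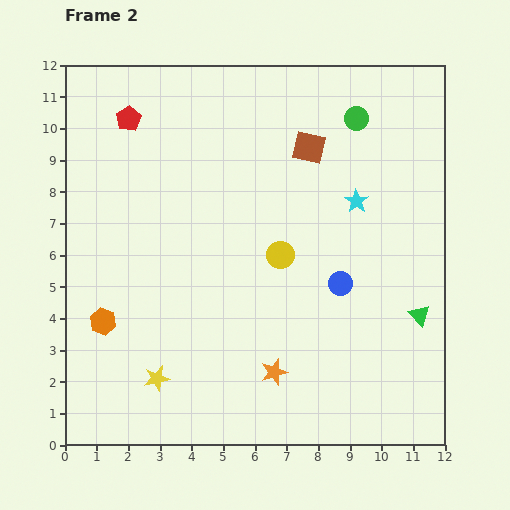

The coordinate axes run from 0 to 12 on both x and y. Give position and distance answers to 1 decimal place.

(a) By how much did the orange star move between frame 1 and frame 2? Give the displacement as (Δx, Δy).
(2.5, 0.1)

The orange star was at (4.1, 2.2) in frame 1 and (6.6, 2.3) in frame 2.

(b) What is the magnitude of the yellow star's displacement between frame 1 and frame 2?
0.8

The yellow star moved from (2.1, 2.1) to (2.9, 2.1), a distance of √(0.8² + 0.0²) ≈ 0.8.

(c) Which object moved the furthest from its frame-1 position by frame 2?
the yellow circle

(moved 4.2; next 3.1)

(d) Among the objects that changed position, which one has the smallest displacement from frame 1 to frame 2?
the yellow star

(moved 0.8)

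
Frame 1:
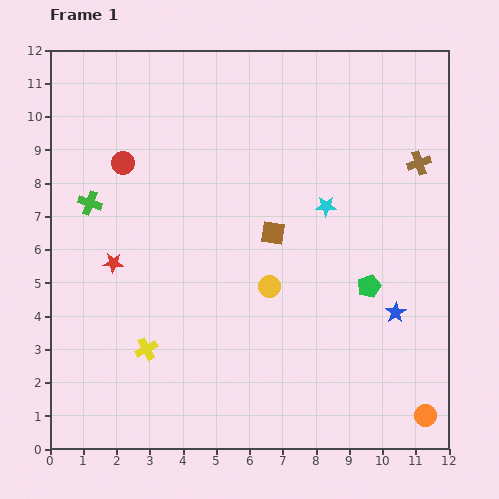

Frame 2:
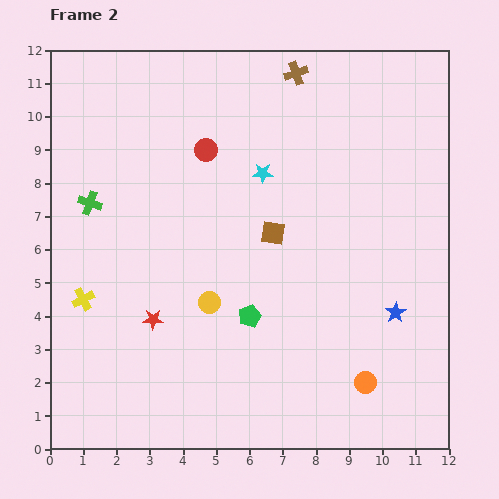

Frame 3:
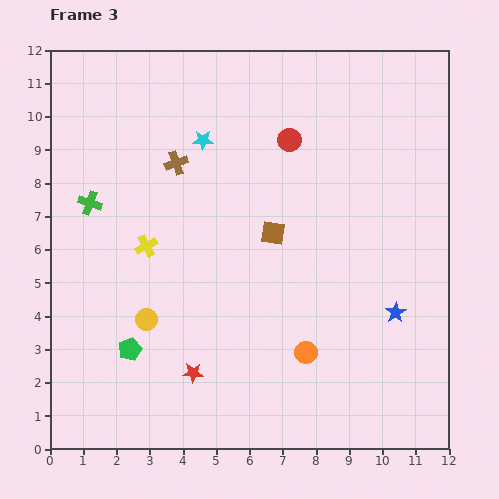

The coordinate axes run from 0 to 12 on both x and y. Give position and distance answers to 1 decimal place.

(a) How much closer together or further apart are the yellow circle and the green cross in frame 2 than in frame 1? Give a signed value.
-1.3

Distance in frame 1: 6.0. Distance in frame 2: 4.7.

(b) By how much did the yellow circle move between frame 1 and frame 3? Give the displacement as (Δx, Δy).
(-3.7, -1.0)

The yellow circle was at (6.6, 4.9) in frame 1 and (2.9, 3.9) in frame 3.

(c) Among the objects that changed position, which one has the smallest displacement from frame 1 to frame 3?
the yellow cross

(moved 3.1)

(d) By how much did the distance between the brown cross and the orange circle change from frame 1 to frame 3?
-0.7

Distance in frame 1: 7.6. Distance in frame 3: 6.9.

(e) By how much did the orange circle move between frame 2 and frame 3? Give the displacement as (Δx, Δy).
(-1.8, 0.9)

The orange circle was at (9.5, 2.0) in frame 2 and (7.7, 2.9) in frame 3.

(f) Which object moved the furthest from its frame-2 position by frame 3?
the brown cross

(moved 4.5; next 3.7)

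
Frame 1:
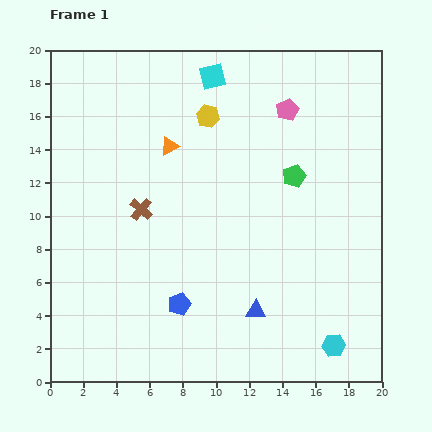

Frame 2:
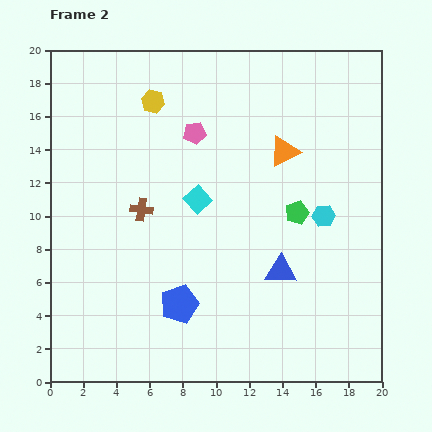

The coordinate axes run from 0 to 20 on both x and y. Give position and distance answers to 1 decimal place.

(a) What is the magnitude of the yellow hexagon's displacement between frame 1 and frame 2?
3.4

The yellow hexagon moved from (9.5, 16.0) to (6.2, 16.9), a distance of √(3.3² + 0.9²) ≈ 3.4.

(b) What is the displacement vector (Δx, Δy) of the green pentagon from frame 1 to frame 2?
(0.2, -2.2)

The green pentagon was at (14.7, 12.4) in frame 1 and (14.9, 10.2) in frame 2.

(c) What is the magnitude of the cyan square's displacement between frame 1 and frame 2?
7.5

The cyan square moved from (9.8, 18.4) to (8.9, 11.0), a distance of √(0.9² + 7.4²) ≈ 7.5.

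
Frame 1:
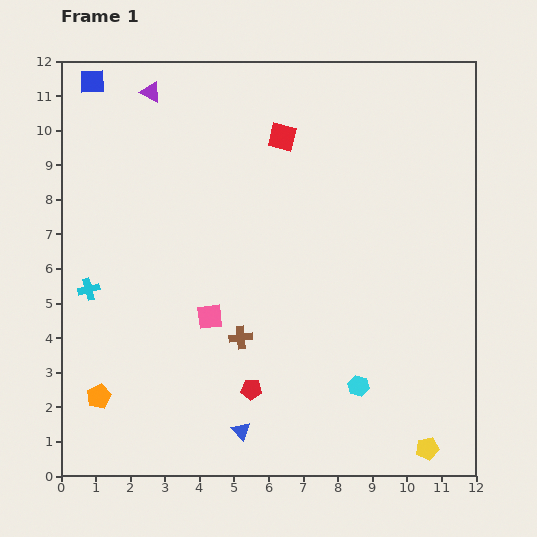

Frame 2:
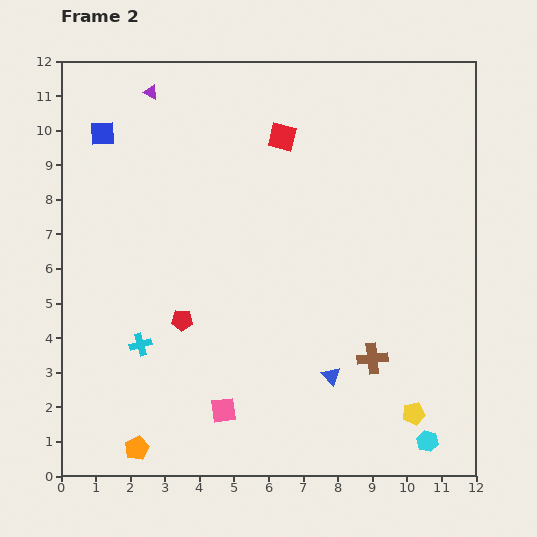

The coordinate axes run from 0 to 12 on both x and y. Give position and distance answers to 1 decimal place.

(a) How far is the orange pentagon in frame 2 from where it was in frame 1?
1.9

The orange pentagon moved from (1.1, 2.3) to (2.2, 0.8), a distance of √(1.1² + 1.5²) ≈ 1.9.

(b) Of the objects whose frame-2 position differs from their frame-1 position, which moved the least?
the yellow pentagon

(moved 1.1)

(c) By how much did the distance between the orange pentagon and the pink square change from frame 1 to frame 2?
-1.2

Distance in frame 1: 3.9. Distance in frame 2: 2.7.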